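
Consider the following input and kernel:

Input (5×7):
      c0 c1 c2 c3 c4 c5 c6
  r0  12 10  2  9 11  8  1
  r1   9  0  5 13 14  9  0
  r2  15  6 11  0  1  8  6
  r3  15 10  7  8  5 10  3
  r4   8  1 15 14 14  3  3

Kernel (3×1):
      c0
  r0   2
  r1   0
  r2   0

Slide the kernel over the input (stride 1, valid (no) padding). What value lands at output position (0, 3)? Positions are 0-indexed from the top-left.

The receptive field on the input at this output position is [9 / 13 / 0]. Elementwise product with the kernel and sum: 9·2.

18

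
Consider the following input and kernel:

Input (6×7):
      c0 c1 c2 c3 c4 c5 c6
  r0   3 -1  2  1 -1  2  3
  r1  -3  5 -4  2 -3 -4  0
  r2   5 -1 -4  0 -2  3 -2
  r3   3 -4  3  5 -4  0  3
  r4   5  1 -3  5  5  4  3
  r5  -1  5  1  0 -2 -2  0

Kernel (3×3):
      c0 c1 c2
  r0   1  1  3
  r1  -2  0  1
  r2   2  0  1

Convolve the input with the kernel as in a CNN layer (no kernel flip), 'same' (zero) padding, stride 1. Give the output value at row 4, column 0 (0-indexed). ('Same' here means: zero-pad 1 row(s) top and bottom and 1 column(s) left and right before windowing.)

The receptive field on the zero-padded input at this output position is [0 3 -4 / 0 5 1 / 0 -1 5]. Elementwise product with the kernel and sum: 0·1 + 3·1 + -4·3 + 0·-2 + 1·1 + 0·2 + 5·1.

-3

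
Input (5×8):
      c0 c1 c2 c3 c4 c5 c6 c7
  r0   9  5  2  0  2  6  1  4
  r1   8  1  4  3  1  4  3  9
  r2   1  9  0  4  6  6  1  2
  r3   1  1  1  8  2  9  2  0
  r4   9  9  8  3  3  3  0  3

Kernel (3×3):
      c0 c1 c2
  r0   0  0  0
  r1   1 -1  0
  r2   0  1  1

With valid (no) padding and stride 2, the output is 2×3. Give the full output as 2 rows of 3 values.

16 11 4
17 -1 -4

Output[0,0]: The receptive field on the input at this output position is [9 5 2 / 8 1 4 / 1 9 0]. Elementwise product with the kernel and sum: 8·1 + 1·-1 + 9·1 + 0·1.
Output[0,1]: The receptive field on the input at this output position is [2 0 2 / 4 3 1 / 0 4 6]. Elementwise product with the kernel and sum: 4·1 + 3·-1 + 4·1 + 6·1.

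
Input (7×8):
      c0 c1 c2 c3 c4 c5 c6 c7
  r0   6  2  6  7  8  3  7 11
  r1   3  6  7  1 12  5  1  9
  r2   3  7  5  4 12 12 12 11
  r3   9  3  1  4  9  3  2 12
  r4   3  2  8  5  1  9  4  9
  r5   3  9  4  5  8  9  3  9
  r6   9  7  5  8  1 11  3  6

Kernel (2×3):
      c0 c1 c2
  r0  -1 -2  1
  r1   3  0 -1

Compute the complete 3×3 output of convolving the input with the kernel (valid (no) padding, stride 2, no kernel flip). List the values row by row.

-2 -3 28
14 -7 1
6 -13 6

Output[0,0]: The receptive field on the input at this output position is [6 2 6 / 3 6 7]. Elementwise product with the kernel and sum: 6·-1 + 2·-2 + 6·1 + 3·3 + 7·-1.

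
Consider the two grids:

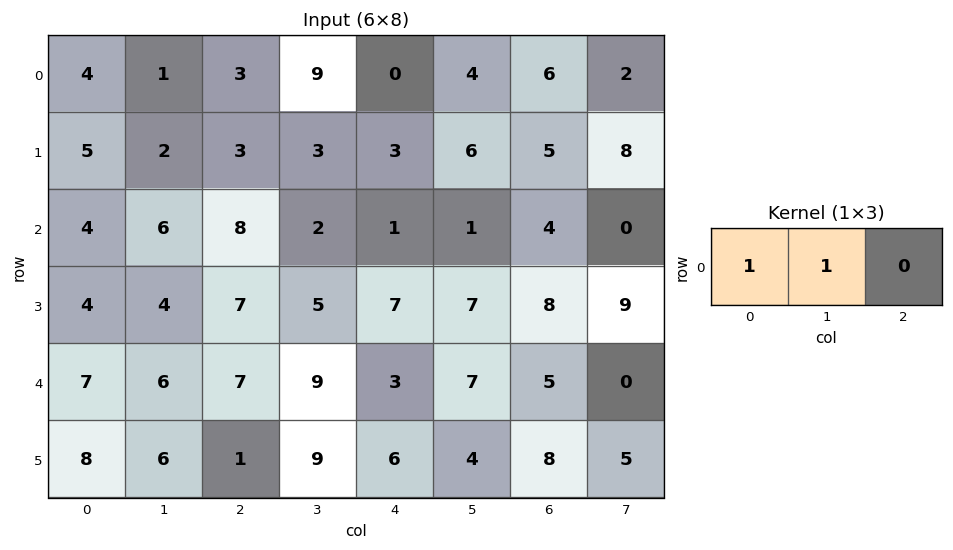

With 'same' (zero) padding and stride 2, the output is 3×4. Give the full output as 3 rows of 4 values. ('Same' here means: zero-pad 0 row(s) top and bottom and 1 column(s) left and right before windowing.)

4 4 9 10
4 14 3 5
7 13 12 12

Output[0,0]: The receptive field on the zero-padded input at this output position is [0 4 1]. Elementwise product with the kernel and sum: 0·1 + 4·1.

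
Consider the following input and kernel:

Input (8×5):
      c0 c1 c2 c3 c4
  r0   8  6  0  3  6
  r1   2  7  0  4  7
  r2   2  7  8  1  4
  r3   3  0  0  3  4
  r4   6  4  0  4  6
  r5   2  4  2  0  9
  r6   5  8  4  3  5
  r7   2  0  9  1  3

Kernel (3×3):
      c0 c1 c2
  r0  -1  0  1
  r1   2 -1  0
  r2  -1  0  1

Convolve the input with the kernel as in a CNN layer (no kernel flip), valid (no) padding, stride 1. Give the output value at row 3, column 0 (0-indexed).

5

The receptive field on the input at this output position is [3 0 0 / 6 4 0 / 2 4 2]. Elementwise product with the kernel and sum: 3·-1 + 0·1 + 6·2 + 4·-1 + 2·-1 + 2·1.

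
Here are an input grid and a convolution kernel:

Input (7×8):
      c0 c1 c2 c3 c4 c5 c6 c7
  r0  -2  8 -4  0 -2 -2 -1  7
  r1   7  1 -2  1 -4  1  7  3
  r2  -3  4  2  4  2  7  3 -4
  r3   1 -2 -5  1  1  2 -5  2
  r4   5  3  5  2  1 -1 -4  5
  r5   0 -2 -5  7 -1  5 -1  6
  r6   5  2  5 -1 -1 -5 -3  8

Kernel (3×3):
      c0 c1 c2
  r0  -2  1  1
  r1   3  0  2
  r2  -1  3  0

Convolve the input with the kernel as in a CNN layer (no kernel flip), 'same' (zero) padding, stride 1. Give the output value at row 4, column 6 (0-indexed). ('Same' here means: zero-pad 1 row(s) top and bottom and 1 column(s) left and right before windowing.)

-8

The receptive field on the zero-padded input at this output position is [2 -5 2 / -1 -4 5 / 5 -1 6]. Elementwise product with the kernel and sum: 2·-2 + -5·1 + 2·1 + -1·3 + 5·2 + 5·-1 + -1·3.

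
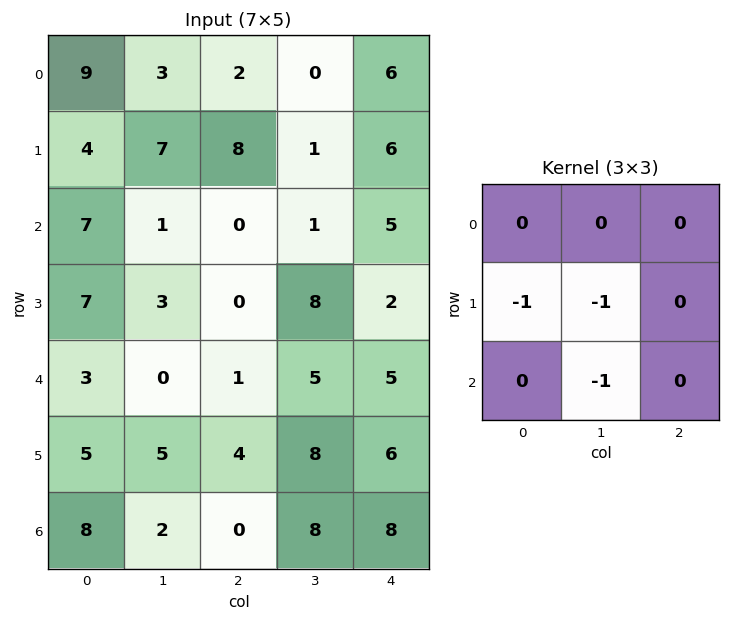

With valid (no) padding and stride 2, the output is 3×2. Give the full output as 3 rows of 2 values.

Output[0,0]: The receptive field on the input at this output position is [9 3 2 / 4 7 8 / 7 1 0]. Elementwise product with the kernel and sum: 4·-1 + 7·-1 + 1·-1.

-12 -10
-10 -13
-12 -20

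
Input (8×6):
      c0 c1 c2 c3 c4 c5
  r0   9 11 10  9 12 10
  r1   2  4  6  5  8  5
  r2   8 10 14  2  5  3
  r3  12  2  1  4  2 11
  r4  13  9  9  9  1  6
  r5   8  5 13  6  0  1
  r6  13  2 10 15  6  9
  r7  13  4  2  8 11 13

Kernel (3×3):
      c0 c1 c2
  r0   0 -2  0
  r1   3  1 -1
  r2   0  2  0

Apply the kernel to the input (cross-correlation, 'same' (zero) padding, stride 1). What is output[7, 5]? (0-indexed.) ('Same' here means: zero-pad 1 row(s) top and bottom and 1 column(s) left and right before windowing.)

28

The receptive field on the zero-padded input at this output position is [6 9 0 / 11 13 0 / 0 0 0]. Elementwise product with the kernel and sum: 9·-2 + 11·3 + 13·1 + 0·-1 + 0·2.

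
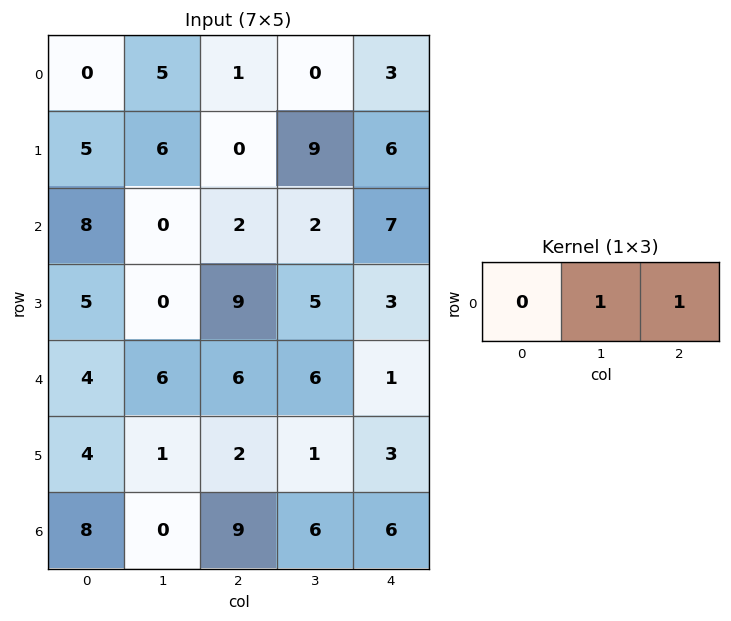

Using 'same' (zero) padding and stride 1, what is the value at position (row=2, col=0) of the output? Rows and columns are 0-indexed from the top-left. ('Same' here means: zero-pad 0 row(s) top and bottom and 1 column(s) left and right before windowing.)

The receptive field on the zero-padded input at this output position is [0 8 0]. Elementwise product with the kernel and sum: 8·1 + 0·1.

8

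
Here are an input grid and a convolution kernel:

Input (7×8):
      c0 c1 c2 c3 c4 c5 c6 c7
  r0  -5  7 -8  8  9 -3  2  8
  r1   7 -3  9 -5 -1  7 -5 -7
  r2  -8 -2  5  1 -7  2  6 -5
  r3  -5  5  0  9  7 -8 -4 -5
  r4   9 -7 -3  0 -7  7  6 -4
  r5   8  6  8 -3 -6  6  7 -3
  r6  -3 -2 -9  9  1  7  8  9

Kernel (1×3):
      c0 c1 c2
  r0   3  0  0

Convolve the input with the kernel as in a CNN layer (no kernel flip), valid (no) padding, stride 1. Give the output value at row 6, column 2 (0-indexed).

The receptive field on the input at this output position is [-9 9 1]. Elementwise product with the kernel and sum: -9·3.

-27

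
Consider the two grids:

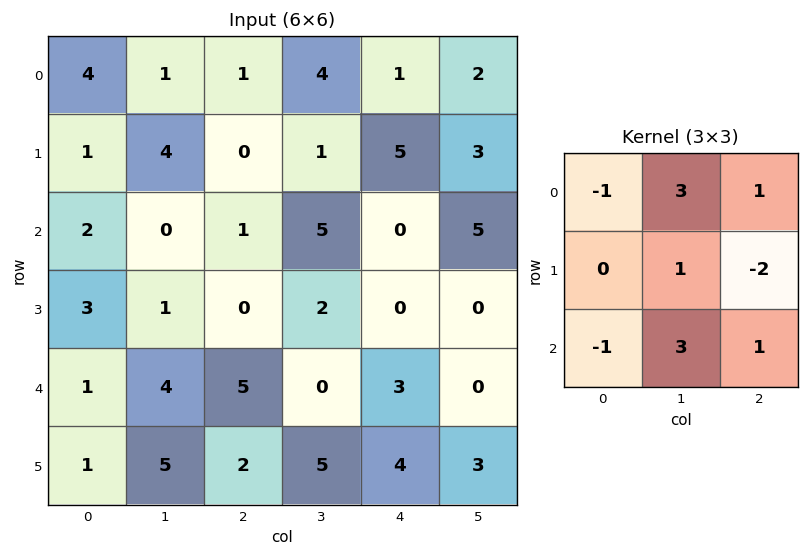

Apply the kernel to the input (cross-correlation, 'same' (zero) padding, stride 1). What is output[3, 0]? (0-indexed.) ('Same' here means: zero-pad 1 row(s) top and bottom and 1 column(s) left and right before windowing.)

The receptive field on the zero-padded input at this output position is [0 2 0 / 0 3 1 / 0 1 4]. Elementwise product with the kernel and sum: 0·-1 + 2·3 + 0·1 + 3·1 + 1·-2 + 0·-1 + 1·3 + 4·1.

14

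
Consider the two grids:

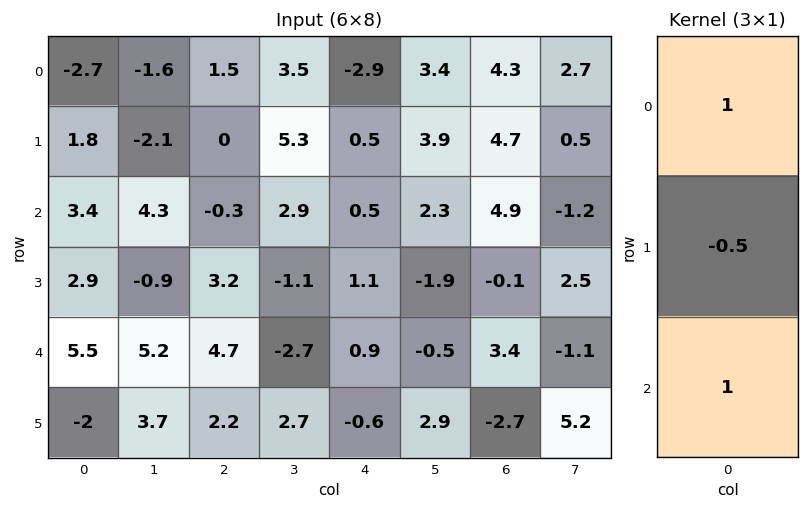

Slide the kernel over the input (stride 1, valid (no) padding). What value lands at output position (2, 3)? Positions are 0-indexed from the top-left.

0.75

The receptive field on the input at this output position is [2.9 / -1.1 / -2.7]. Elementwise product with the kernel and sum: 2.9·1 + -1.1·-0.5 + -2.7·1.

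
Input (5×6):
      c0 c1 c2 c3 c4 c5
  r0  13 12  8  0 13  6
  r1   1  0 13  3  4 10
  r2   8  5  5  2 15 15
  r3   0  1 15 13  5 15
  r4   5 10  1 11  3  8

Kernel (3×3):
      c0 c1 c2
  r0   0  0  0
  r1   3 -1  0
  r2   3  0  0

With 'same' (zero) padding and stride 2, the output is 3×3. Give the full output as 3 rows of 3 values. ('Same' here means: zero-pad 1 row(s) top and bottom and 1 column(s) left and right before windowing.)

Output[0,0]: The receptive field on the zero-padded input at this output position is [0 0 0 / 0 13 12 / 0 1 0]. Elementwise product with the kernel and sum: 0·3 + 13·-1 + 0·3.

-13 28 -4
-8 13 30
-5 29 30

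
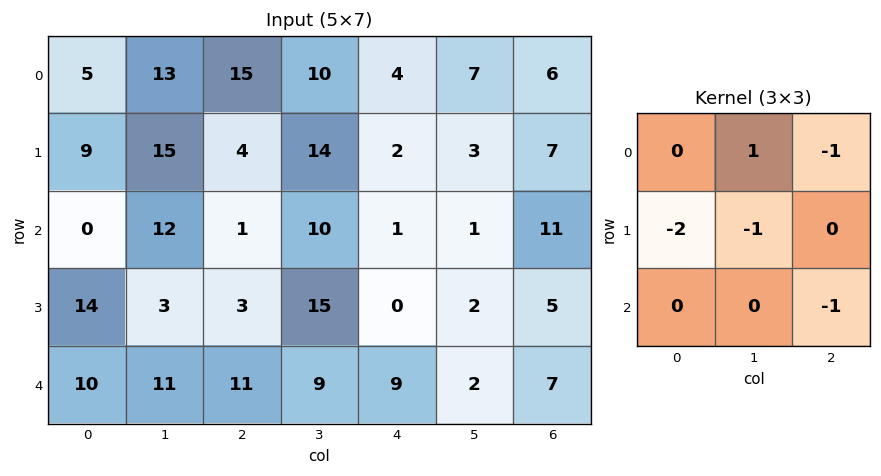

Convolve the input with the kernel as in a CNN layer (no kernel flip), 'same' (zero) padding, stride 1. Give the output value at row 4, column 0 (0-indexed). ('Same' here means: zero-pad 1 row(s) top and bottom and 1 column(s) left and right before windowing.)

1

The receptive field on the zero-padded input at this output position is [0 14 3 / 0 10 11 / 0 0 0]. Elementwise product with the kernel and sum: 14·1 + 3·-1 + 0·-2 + 10·-1 + 0·-1.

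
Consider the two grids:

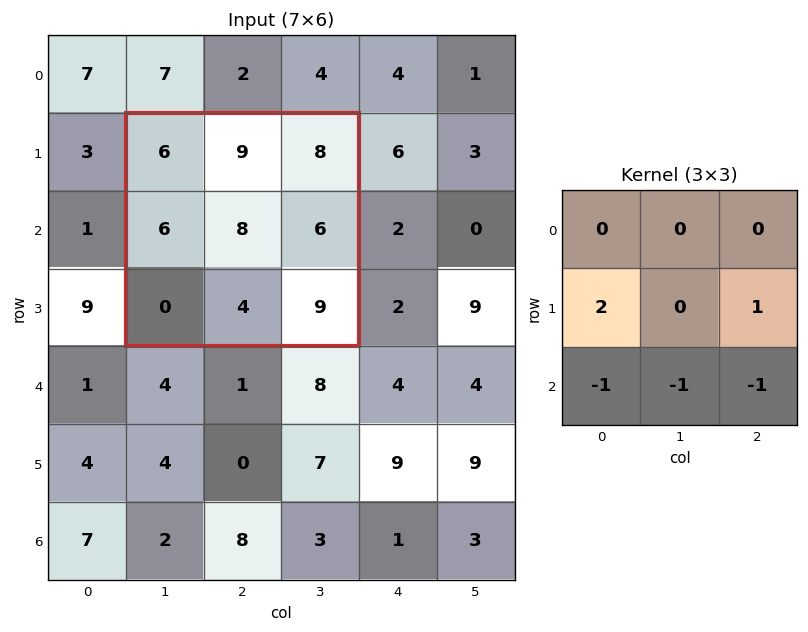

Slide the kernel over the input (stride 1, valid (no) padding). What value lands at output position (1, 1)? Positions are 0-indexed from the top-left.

5

The receptive field on the input at this output position is [6 9 8 / 6 8 6 / 0 4 9]. Elementwise product with the kernel and sum: 6·2 + 6·1 + 0·-1 + 4·-1 + 9·-1.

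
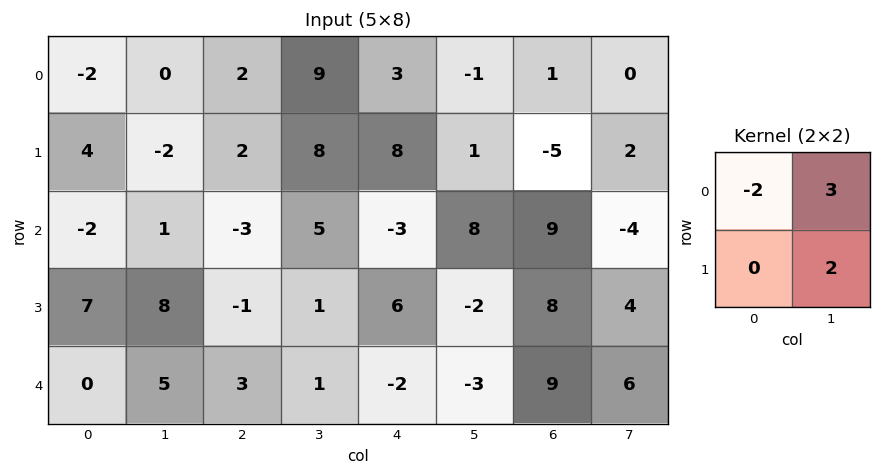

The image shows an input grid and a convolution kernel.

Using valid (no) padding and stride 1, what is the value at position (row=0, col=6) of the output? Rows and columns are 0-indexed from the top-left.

The receptive field on the input at this output position is [1 0 / -5 2]. Elementwise product with the kernel and sum: 1·-2 + 0·3 + 2·2.

2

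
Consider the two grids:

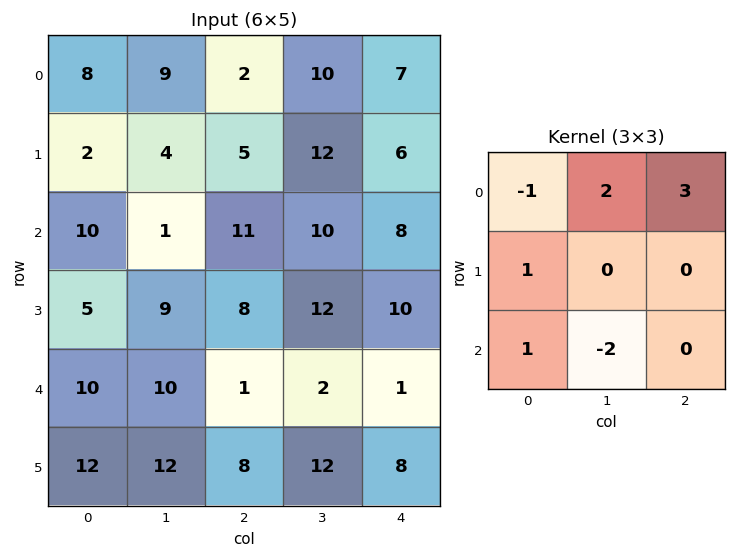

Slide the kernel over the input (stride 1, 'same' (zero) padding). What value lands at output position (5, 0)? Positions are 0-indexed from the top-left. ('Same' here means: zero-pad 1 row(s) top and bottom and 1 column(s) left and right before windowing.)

The receptive field on the zero-padded input at this output position is [0 10 10 / 0 12 12 / 0 0 0]. Elementwise product with the kernel and sum: 0·-1 + 10·2 + 10·3 + 0·1 + 0·1 + 0·-2.

50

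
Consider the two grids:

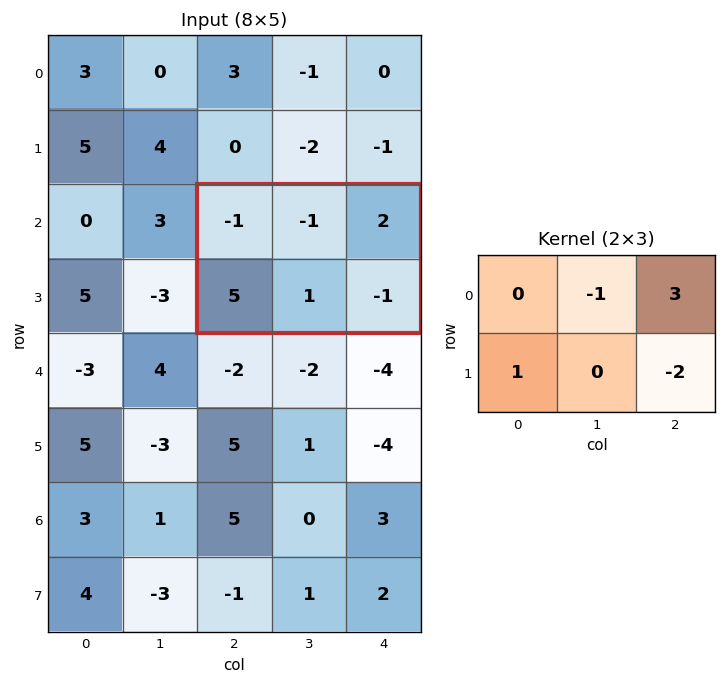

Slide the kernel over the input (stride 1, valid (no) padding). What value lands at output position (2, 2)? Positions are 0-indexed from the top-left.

14

The receptive field on the input at this output position is [-1 -1 2 / 5 1 -1]. Elementwise product with the kernel and sum: -1·-1 + 2·3 + 5·1 + -1·-2.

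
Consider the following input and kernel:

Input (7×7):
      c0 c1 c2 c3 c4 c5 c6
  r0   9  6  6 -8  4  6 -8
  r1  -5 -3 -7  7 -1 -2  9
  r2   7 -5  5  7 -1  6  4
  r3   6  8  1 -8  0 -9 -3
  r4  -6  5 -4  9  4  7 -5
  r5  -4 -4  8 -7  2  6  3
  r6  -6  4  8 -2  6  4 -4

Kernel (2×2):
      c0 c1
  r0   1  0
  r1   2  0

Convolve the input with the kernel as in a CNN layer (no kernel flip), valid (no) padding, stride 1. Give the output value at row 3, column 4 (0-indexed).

8

The receptive field on the input at this output position is [0 -9 / 4 7]. Elementwise product with the kernel and sum: 0·1 + 4·2.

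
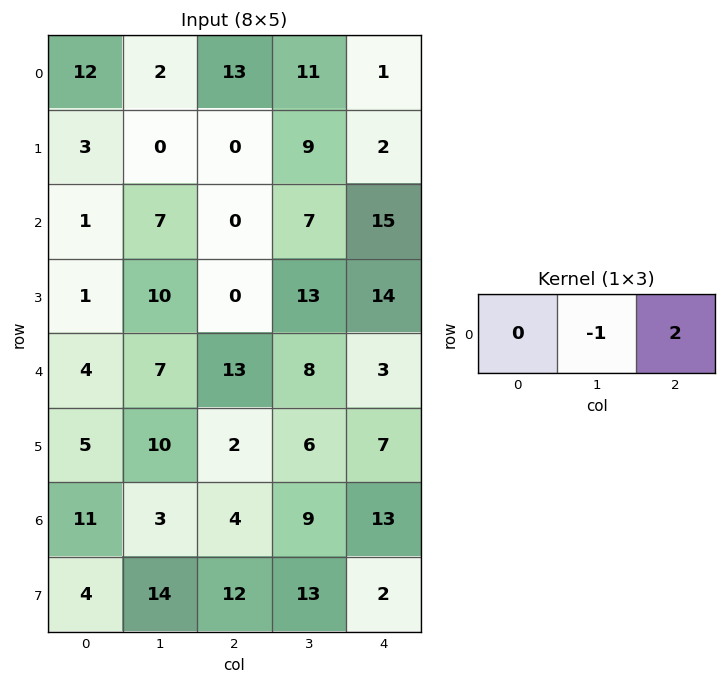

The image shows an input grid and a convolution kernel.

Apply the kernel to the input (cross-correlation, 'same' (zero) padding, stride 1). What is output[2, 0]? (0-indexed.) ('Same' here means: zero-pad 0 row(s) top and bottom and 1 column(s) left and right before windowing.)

13

The receptive field on the zero-padded input at this output position is [0 1 7]. Elementwise product with the kernel and sum: 1·-1 + 7·2.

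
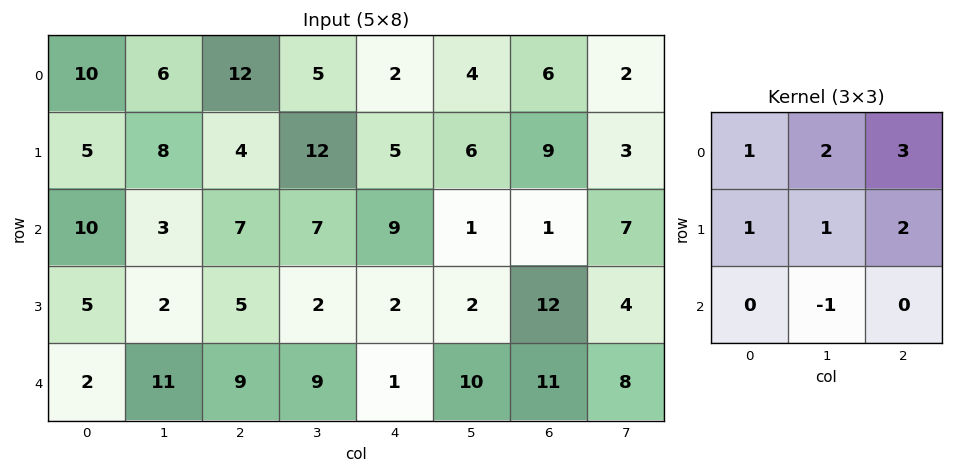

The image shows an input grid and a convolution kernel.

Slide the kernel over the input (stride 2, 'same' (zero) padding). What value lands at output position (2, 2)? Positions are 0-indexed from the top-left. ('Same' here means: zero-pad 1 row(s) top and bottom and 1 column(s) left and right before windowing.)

The receptive field on the zero-padded input at this output position is [2 2 2 / 9 1 10 / 0 0 0]. Elementwise product with the kernel and sum: 2·1 + 2·2 + 2·3 + 9·1 + 1·1 + 10·2 + 0·-1.

42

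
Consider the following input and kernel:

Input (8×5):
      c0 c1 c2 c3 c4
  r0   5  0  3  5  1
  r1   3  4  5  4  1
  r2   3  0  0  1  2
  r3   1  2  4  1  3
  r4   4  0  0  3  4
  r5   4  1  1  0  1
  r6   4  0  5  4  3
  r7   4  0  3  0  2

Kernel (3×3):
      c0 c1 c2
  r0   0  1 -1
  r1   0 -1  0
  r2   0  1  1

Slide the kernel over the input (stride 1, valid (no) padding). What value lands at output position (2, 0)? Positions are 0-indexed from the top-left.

-2

The receptive field on the input at this output position is [3 0 0 / 1 2 4 / 4 0 0]. Elementwise product with the kernel and sum: 0·1 + 0·-1 + 2·-1 + 0·1 + 0·1.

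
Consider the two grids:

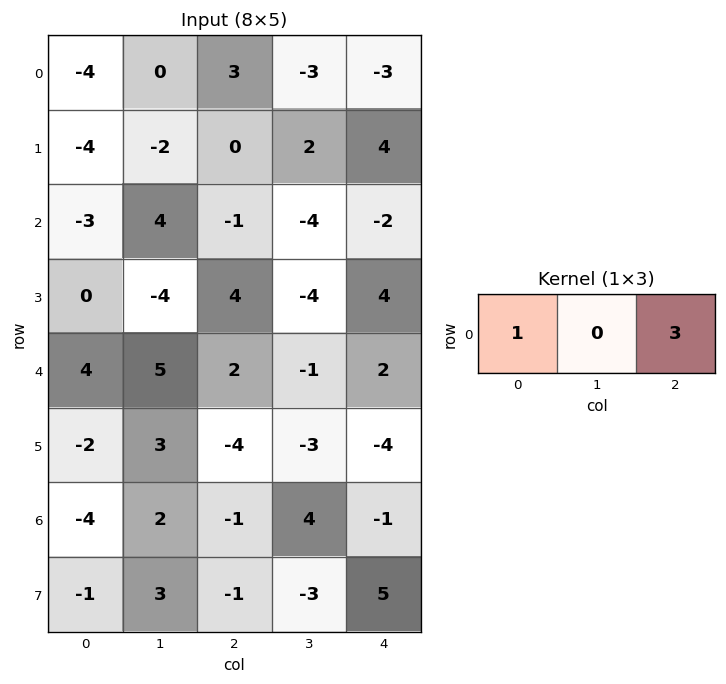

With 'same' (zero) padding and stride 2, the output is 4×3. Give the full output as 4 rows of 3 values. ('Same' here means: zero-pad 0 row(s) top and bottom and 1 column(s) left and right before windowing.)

0 -9 -3
12 -8 -4
15 2 -1
6 14 4

Output[0,0]: The receptive field on the zero-padded input at this output position is [0 -4 0]. Elementwise product with the kernel and sum: 0·1 + 0·3.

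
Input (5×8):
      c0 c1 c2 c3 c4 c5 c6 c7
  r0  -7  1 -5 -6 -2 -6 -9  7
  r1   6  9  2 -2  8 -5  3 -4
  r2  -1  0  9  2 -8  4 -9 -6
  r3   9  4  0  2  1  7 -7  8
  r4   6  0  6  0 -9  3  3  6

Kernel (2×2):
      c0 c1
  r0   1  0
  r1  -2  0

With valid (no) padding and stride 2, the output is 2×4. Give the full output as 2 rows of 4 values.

Output[0,0]: The receptive field on the input at this output position is [-7 1 / 6 9]. Elementwise product with the kernel and sum: -7·1 + 6·-2.
Output[0,1]: The receptive field on the input at this output position is [-5 -6 / 2 -2]. Elementwise product with the kernel and sum: -5·1 + 2·-2.

-19 -9 -18 -15
-19 9 -10 5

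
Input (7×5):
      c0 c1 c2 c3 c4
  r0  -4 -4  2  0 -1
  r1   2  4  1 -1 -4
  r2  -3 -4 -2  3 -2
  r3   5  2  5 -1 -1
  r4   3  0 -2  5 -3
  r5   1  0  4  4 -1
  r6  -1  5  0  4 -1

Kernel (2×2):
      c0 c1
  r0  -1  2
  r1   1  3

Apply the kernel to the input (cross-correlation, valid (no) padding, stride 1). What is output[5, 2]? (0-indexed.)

16

The receptive field on the input at this output position is [4 4 / 0 4]. Elementwise product with the kernel and sum: 4·-1 + 4·2 + 0·1 + 4·3.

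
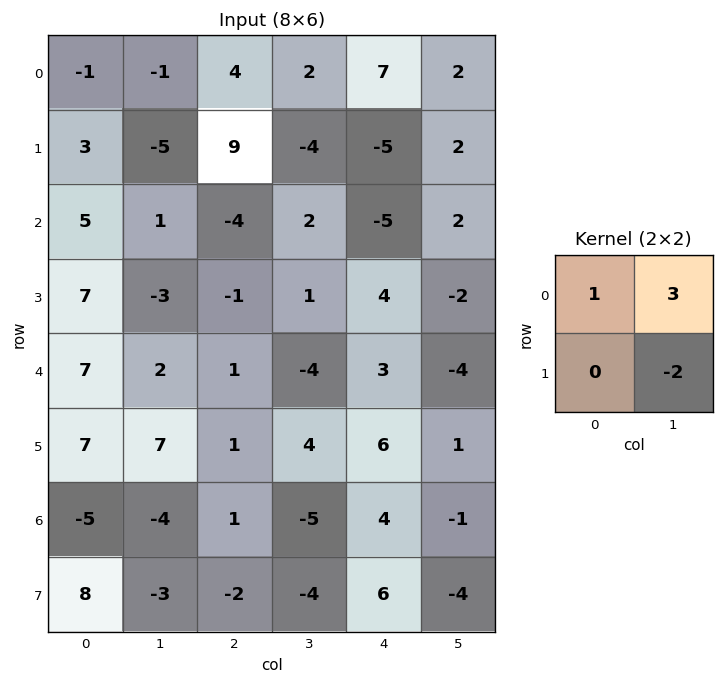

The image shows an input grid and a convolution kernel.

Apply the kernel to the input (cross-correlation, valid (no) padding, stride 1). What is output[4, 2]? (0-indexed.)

The receptive field on the input at this output position is [1 -4 / 1 4]. Elementwise product with the kernel and sum: 1·1 + -4·3 + 4·-2.

-19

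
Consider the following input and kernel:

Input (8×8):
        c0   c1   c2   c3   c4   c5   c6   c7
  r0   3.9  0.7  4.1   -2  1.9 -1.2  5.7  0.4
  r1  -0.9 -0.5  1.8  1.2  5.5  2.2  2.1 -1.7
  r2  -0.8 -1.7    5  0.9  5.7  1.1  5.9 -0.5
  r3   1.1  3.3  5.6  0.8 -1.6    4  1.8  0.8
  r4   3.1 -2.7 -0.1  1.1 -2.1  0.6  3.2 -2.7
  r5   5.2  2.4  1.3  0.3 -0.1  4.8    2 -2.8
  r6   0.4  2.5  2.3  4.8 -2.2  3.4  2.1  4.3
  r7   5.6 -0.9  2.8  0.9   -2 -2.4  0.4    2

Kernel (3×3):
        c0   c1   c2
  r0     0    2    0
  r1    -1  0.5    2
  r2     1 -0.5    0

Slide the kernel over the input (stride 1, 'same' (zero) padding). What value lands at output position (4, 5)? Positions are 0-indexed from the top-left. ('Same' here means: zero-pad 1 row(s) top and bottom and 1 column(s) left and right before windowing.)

14.3

The receptive field on the zero-padded input at this output position is [-1.6 4 1.8 / -2.1 0.6 3.2 / -0.1 4.8 2]. Elementwise product with the kernel and sum: 4·2 + -2.1·-1 + 0.6·0.5 + 3.2·2 + -0.1·1 + 4.8·-0.5.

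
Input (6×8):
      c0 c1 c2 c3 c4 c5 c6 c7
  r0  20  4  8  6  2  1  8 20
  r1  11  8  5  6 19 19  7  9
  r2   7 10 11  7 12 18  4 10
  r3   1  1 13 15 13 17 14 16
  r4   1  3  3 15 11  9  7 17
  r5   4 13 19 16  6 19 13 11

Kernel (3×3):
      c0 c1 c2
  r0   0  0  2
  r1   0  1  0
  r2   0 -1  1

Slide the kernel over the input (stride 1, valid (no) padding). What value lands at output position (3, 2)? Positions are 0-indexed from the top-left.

31

The receptive field on the input at this output position is [13 15 13 / 3 15 11 / 19 16 6]. Elementwise product with the kernel and sum: 13·2 + 15·1 + 16·-1 + 6·1.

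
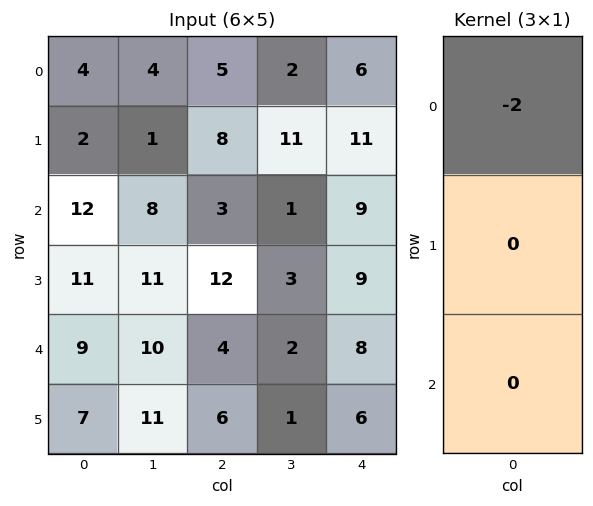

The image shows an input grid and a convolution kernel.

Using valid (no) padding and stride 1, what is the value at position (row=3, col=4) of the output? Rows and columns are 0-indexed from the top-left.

-18

The receptive field on the input at this output position is [9 / 8 / 6]. Elementwise product with the kernel and sum: 9·-2.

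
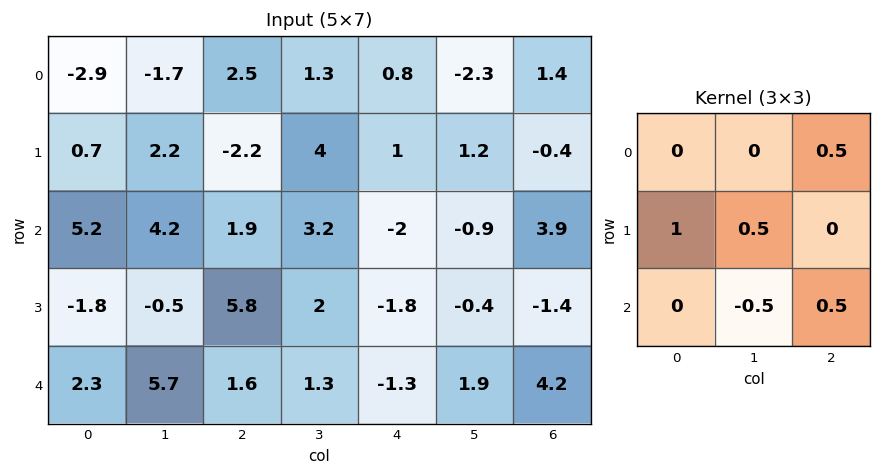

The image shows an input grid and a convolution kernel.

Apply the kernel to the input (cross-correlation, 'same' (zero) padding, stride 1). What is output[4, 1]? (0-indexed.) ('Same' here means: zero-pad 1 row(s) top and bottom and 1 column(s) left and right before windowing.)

The receptive field on the zero-padded input at this output position is [-1.8 -0.5 5.8 / 2.3 5.7 1.6 / 0 0 0]. Elementwise product with the kernel and sum: 5.8·0.5 + 2.3·1 + 5.7·0.5 + 0·-0.5 + 0·0.5.

8.05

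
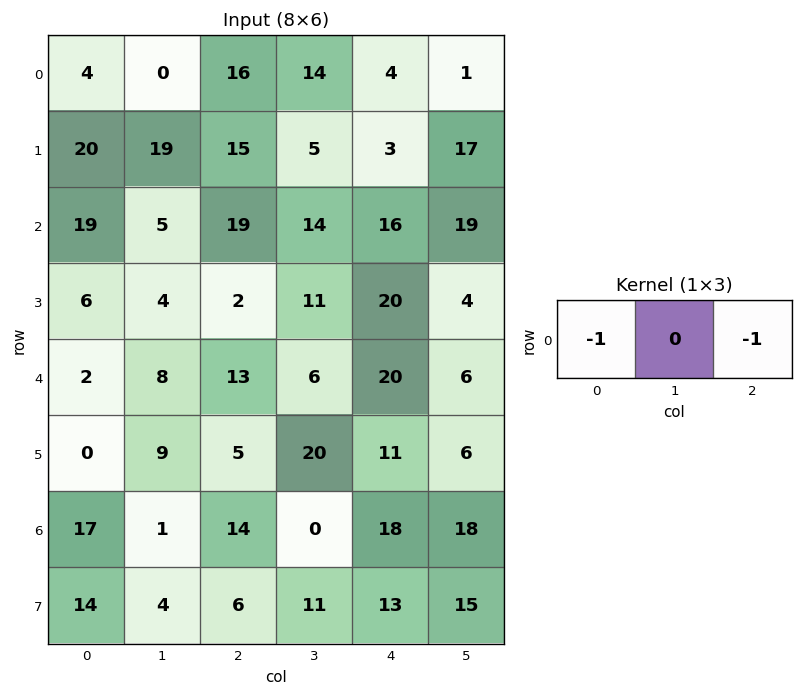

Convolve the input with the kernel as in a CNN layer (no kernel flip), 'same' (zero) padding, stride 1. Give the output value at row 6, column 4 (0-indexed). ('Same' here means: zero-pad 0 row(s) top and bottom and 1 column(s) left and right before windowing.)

-18

The receptive field on the zero-padded input at this output position is [0 18 18]. Elementwise product with the kernel and sum: 0·-1 + 18·-1.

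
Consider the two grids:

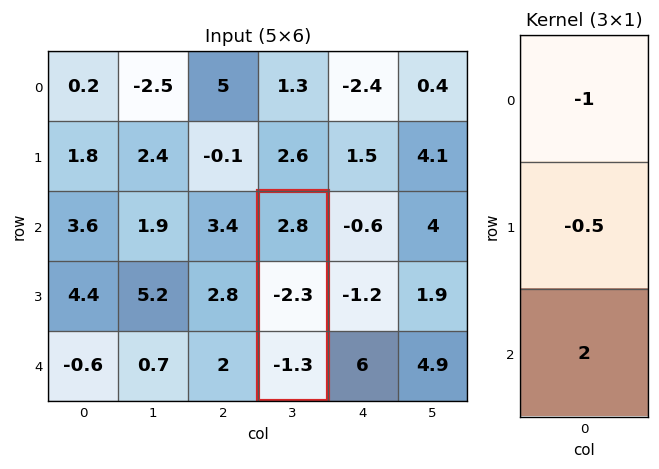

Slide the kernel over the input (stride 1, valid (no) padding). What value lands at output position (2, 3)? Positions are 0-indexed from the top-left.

The receptive field on the input at this output position is [2.8 / -2.3 / -1.3]. Elementwise product with the kernel and sum: 2.8·-1 + -2.3·-0.5 + -1.3·2.

-4.25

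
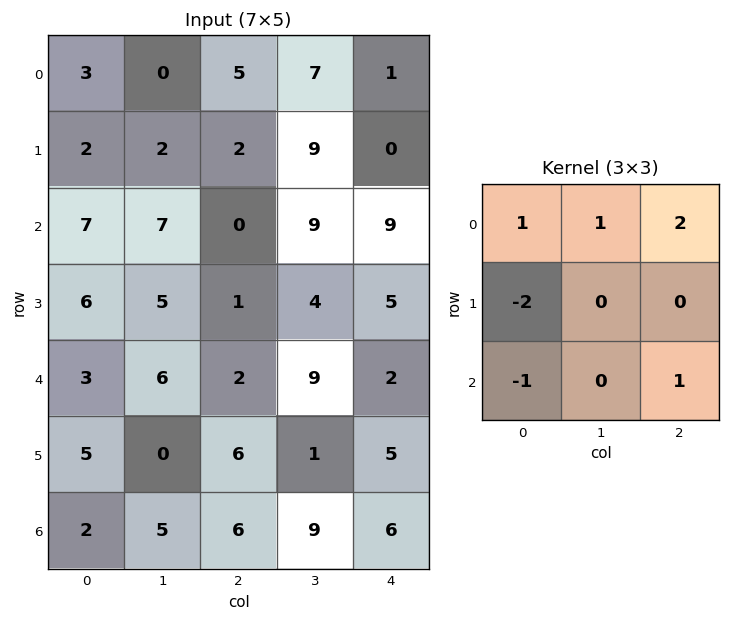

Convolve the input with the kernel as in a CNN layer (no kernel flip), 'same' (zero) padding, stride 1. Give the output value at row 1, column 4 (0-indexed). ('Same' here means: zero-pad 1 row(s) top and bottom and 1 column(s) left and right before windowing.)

The receptive field on the zero-padded input at this output position is [7 1 0 / 9 0 0 / 9 9 0]. Elementwise product with the kernel and sum: 7·1 + 1·1 + 0·2 + 9·-2 + 9·-1 + 0·1.

-19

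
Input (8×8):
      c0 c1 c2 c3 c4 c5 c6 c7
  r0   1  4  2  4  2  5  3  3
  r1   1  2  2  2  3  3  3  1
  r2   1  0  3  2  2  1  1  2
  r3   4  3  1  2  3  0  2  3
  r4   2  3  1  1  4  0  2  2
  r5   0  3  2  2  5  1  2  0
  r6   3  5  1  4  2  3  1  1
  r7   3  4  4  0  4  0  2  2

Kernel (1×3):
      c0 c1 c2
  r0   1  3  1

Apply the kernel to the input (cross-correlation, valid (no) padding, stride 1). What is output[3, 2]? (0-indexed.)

10

The receptive field on the input at this output position is [1 2 3]. Elementwise product with the kernel and sum: 1·1 + 2·3 + 3·1.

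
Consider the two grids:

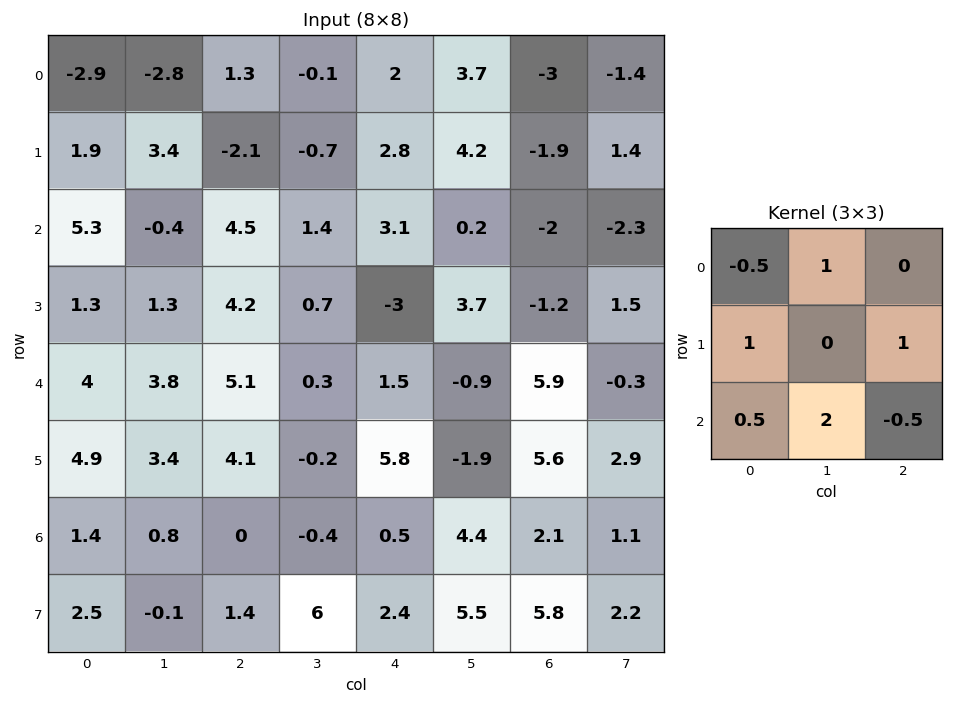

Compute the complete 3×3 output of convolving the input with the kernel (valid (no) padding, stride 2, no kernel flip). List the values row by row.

-1.95 3.45 6.55
9.5 2.75 -9.55
13.1 6.6 17.75

Output[0,0]: The receptive field on the input at this output position is [-2.9 -2.8 1.3 / 1.9 3.4 -2.1 / 5.3 -0.4 4.5]. Elementwise product with the kernel and sum: -2.9·-0.5 + -2.8·1 + 1.9·1 + -2.1·1 + 5.3·0.5 + -0.4·2 + 4.5·-0.5.
Output[0,1]: The receptive field on the input at this output position is [1.3 -0.1 2 / -2.1 -0.7 2.8 / 4.5 1.4 3.1]. Elementwise product with the kernel and sum: 1.3·-0.5 + -0.1·1 + -2.1·1 + 2.8·1 + 4.5·0.5 + 1.4·2 + 3.1·-0.5.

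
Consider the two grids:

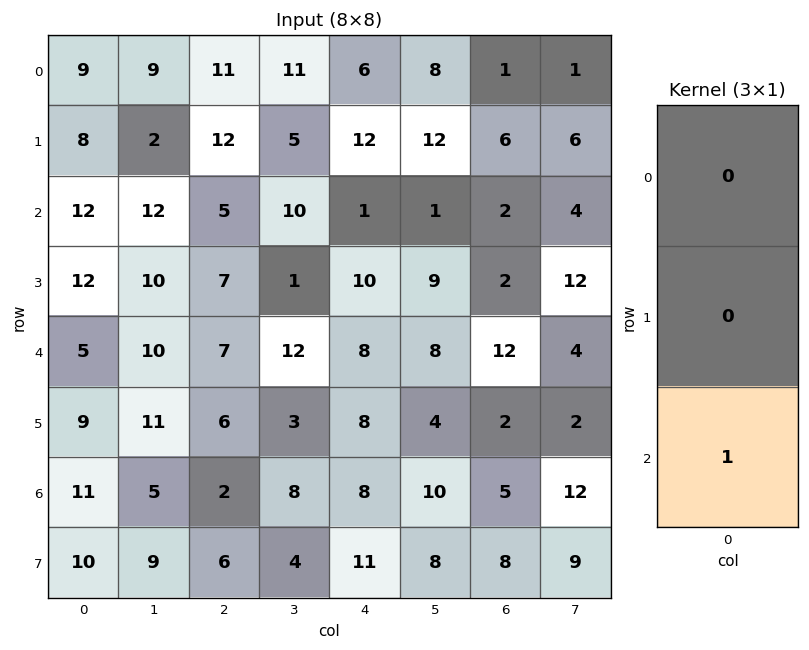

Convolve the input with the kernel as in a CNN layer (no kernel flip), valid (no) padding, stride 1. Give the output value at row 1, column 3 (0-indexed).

The receptive field on the input at this output position is [5 / 10 / 1]. Elementwise product with the kernel and sum: 1·1.

1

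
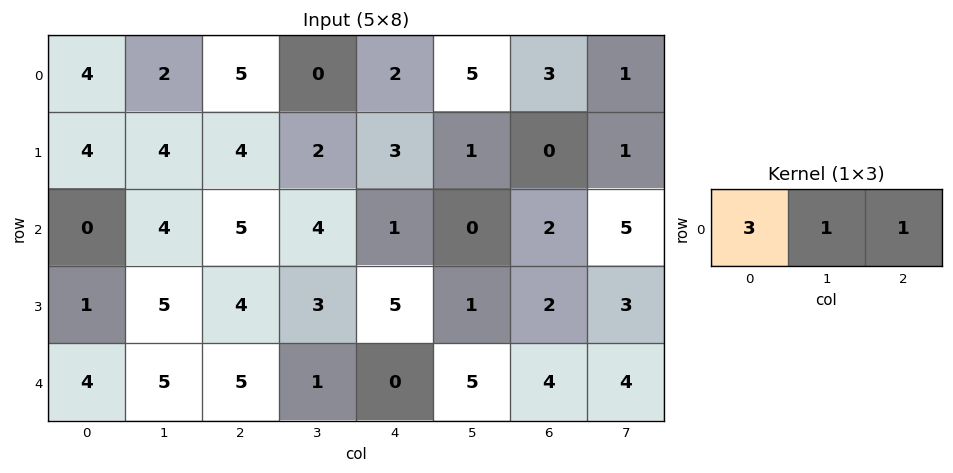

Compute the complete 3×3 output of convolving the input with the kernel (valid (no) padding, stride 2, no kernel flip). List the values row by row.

Output[0,0]: The receptive field on the input at this output position is [4 2 5]. Elementwise product with the kernel and sum: 4·3 + 2·1 + 5·1.
Output[0,1]: The receptive field on the input at this output position is [5 0 2]. Elementwise product with the kernel and sum: 5·3 + 0·1 + 2·1.

19 17 14
9 20 5
22 16 9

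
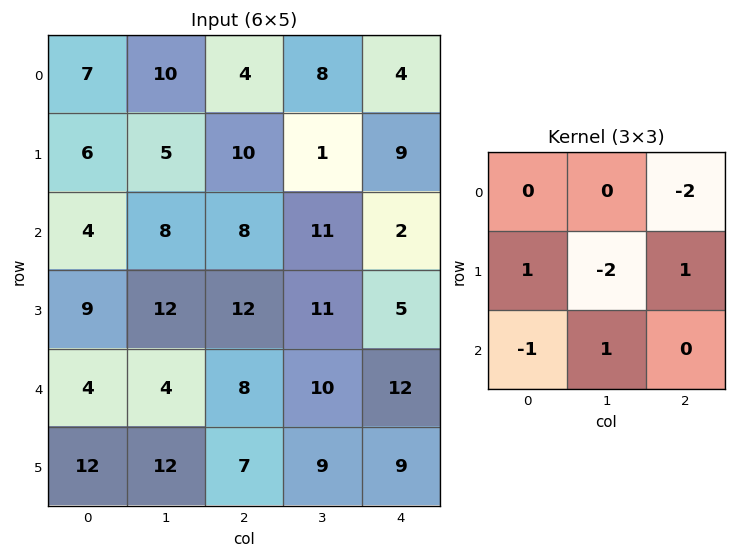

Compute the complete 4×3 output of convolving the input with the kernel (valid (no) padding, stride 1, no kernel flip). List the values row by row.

Output[0,0]: The receptive field on the input at this output position is [7 10 4 / 6 5 10 / 4 8 8]. Elementwise product with the kernel and sum: 4·-2 + 6·1 + 5·-2 + 10·1 + 4·-1 + 8·1.
Output[0,1]: The receptive field on the input at this output position is [10 4 8 / 5 10 1 / 8 8 11]. Elementwise product with the kernel and sum: 8·-2 + 5·1 + 10·-2 + 1·1 + 8·-1 + 8·1.

2 -30 12
-21 1 -31
-19 -19 -7
-20 -29 -8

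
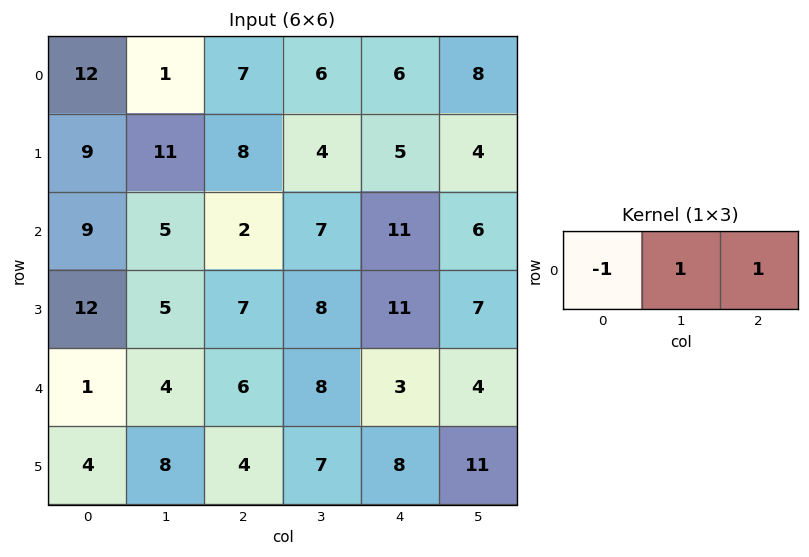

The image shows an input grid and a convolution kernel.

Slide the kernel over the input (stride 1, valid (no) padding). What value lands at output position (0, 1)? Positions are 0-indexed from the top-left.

The receptive field on the input at this output position is [1 7 6]. Elementwise product with the kernel and sum: 1·-1 + 7·1 + 6·1.

12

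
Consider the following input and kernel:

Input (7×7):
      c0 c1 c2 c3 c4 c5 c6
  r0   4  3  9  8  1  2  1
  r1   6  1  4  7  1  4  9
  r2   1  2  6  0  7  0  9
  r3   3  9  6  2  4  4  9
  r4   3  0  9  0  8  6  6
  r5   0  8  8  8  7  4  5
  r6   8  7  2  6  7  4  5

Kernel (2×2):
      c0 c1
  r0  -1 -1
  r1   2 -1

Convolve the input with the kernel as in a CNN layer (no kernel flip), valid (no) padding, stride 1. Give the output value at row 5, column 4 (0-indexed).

-1

The receptive field on the input at this output position is [7 4 / 7 4]. Elementwise product with the kernel and sum: 7·-1 + 4·-1 + 7·2 + 4·-1.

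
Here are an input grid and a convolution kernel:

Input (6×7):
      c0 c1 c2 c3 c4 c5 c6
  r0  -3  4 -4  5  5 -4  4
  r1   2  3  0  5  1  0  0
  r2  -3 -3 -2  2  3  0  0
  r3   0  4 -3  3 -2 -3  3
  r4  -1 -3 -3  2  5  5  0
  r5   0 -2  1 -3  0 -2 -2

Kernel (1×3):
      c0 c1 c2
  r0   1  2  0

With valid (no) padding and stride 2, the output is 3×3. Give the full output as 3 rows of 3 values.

Output[0,0]: The receptive field on the input at this output position is [-3 4 -4]. Elementwise product with the kernel and sum: -3·1 + 4·2.
Output[0,1]: The receptive field on the input at this output position is [-4 5 5]. Elementwise product with the kernel and sum: -4·1 + 5·2.

5 6 -3
-9 2 3
-7 1 15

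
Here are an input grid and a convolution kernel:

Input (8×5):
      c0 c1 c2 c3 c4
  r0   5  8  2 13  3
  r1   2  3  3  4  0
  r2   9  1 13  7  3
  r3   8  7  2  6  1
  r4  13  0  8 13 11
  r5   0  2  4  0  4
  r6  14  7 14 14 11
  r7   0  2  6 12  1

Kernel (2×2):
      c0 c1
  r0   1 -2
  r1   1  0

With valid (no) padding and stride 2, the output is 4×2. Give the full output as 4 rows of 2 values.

-9 -21
15 1
13 -14
0 -8

Output[0,0]: The receptive field on the input at this output position is [5 8 / 2 3]. Elementwise product with the kernel and sum: 5·1 + 8·-2 + 2·1.
Output[0,1]: The receptive field on the input at this output position is [2 13 / 3 4]. Elementwise product with the kernel and sum: 2·1 + 13·-2 + 3·1.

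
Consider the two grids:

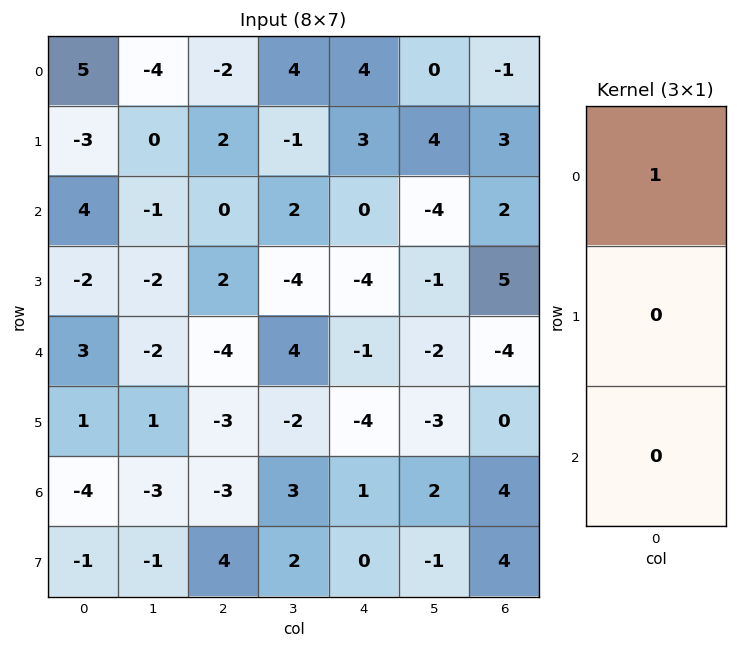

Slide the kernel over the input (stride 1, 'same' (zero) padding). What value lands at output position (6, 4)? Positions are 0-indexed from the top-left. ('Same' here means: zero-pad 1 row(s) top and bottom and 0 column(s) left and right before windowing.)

The receptive field on the zero-padded input at this output position is [-4 / 1 / 0]. Elementwise product with the kernel and sum: -4·1.

-4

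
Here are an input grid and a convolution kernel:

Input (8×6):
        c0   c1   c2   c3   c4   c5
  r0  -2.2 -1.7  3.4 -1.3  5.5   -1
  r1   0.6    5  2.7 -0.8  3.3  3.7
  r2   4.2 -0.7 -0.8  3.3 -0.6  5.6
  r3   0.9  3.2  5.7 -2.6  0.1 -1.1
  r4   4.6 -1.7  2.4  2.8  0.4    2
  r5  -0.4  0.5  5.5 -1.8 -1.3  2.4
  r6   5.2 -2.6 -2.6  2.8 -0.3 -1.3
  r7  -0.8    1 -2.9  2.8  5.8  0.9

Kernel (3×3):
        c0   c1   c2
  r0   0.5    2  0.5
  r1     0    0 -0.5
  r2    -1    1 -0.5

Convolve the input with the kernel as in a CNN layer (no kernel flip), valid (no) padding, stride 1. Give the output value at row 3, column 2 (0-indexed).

-9.15

The receptive field on the input at this output position is [5.7 -2.6 0.1 / 2.4 2.8 0.4 / 5.5 -1.8 -1.3]. Elementwise product with the kernel and sum: 5.7·0.5 + -2.6·2 + 0.1·0.5 + 0.4·-0.5 + 5.5·-1 + -1.8·1 + -1.3·-0.5.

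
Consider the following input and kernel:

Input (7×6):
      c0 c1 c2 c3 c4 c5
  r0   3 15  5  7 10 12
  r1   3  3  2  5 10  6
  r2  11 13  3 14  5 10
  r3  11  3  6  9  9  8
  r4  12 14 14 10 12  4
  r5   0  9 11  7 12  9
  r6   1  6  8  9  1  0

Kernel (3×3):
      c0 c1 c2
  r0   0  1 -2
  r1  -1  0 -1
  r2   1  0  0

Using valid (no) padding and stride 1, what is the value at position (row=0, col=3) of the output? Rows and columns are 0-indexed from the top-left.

-11

The receptive field on the input at this output position is [7 10 12 / 5 10 6 / 14 5 10]. Elementwise product with the kernel and sum: 10·1 + 12·-2 + 5·-1 + 6·-1 + 14·1.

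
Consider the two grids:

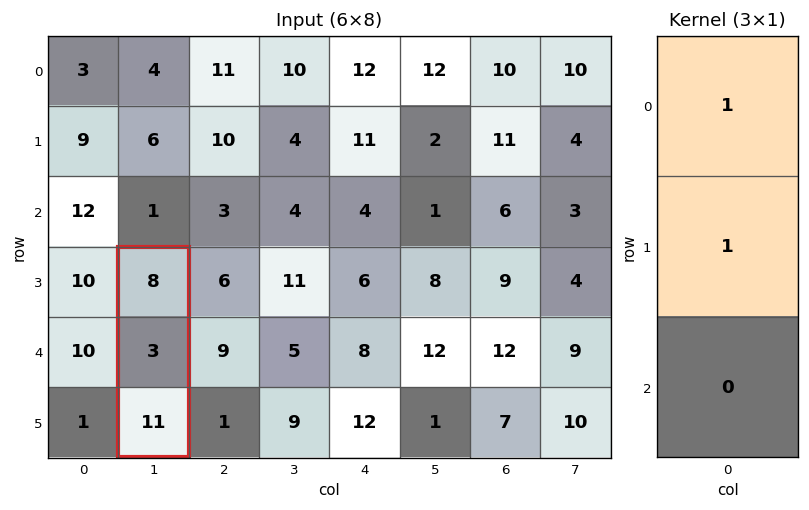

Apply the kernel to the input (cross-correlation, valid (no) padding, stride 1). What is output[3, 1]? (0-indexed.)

11

The receptive field on the input at this output position is [8 / 3 / 11]. Elementwise product with the kernel and sum: 8·1 + 3·1.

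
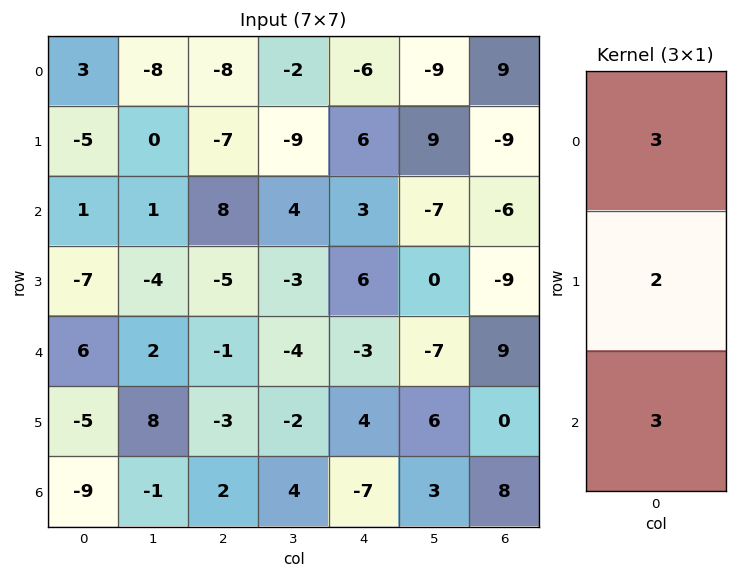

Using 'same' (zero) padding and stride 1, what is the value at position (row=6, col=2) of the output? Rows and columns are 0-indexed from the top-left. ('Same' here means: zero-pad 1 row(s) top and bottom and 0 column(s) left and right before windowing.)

-5

The receptive field on the zero-padded input at this output position is [-3 / 2 / 0]. Elementwise product with the kernel and sum: -3·3 + 2·2 + 0·3.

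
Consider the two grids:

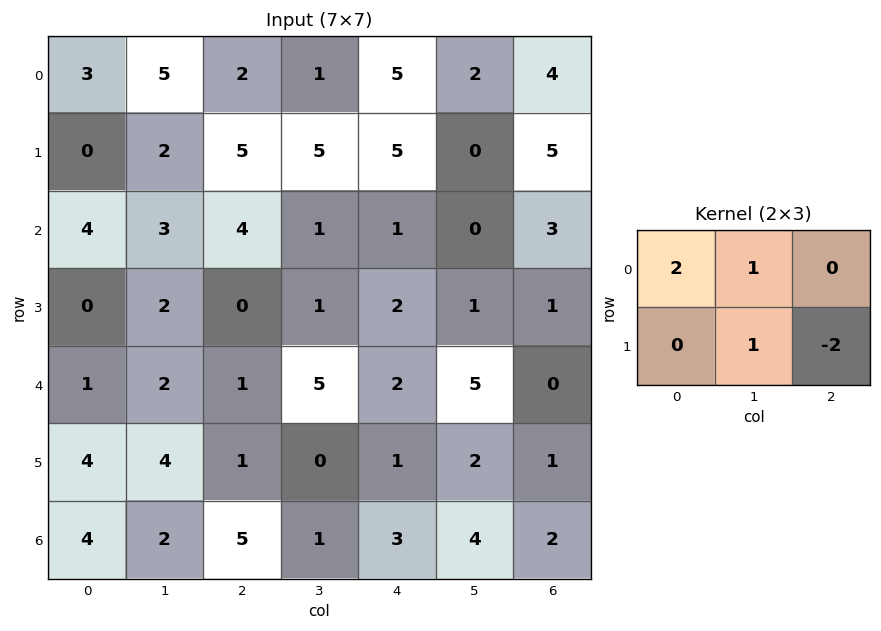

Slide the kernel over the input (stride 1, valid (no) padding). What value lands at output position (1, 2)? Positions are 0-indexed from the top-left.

The receptive field on the input at this output position is [5 5 5 / 4 1 1]. Elementwise product with the kernel and sum: 5·2 + 5·1 + 1·1 + 1·-2.

14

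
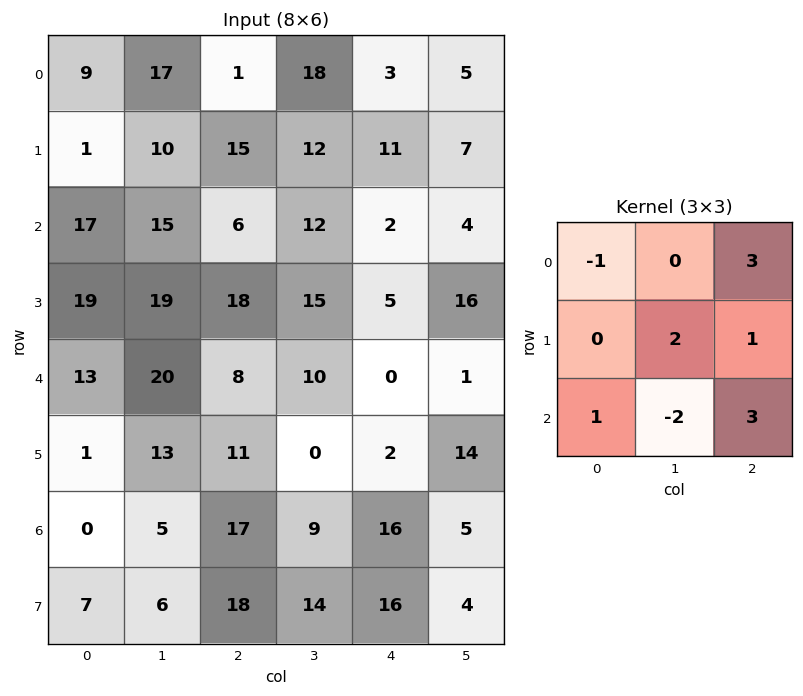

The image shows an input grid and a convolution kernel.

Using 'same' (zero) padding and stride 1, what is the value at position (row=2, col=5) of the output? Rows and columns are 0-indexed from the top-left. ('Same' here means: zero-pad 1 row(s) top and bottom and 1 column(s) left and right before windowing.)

-30

The receptive field on the zero-padded input at this output position is [11 7 0 / 2 4 0 / 5 16 0]. Elementwise product with the kernel and sum: 11·-1 + 0·3 + 4·2 + 0·1 + 5·1 + 16·-2 + 0·3.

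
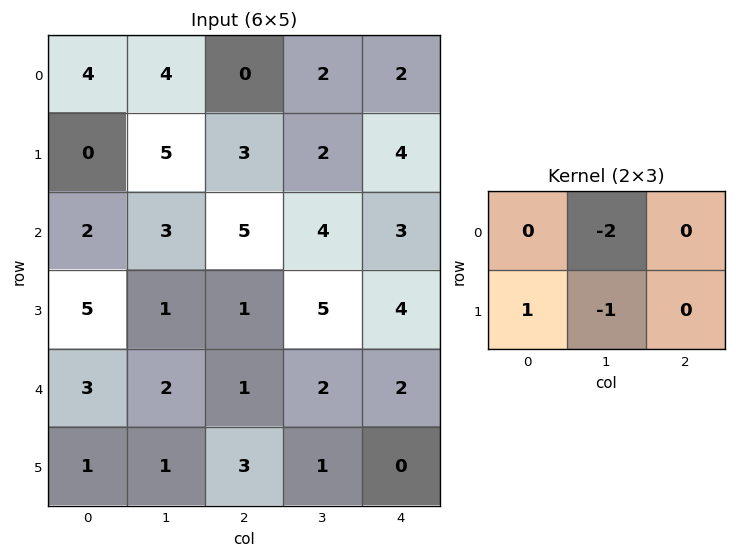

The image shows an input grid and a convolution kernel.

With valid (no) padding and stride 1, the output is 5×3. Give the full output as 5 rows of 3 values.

-13 2 -3
-11 -8 -3
-2 -10 -12
-1 -1 -11
-4 -4 -2

Output[0,0]: The receptive field on the input at this output position is [4 4 0 / 0 5 3]. Elementwise product with the kernel and sum: 4·-2 + 0·1 + 5·-1.
Output[0,1]: The receptive field on the input at this output position is [4 0 2 / 5 3 2]. Elementwise product with the kernel and sum: 0·-2 + 5·1 + 3·-1.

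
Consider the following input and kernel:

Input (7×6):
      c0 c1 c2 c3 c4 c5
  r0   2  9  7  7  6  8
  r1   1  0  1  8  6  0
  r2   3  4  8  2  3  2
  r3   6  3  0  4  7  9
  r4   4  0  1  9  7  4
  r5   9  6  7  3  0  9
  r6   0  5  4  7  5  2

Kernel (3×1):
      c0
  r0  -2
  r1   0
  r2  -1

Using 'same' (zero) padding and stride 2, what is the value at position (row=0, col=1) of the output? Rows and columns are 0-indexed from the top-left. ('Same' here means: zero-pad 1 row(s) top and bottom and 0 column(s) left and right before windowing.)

-1

The receptive field on the zero-padded input at this output position is [0 / 7 / 1]. Elementwise product with the kernel and sum: 0·-2 + 1·-1.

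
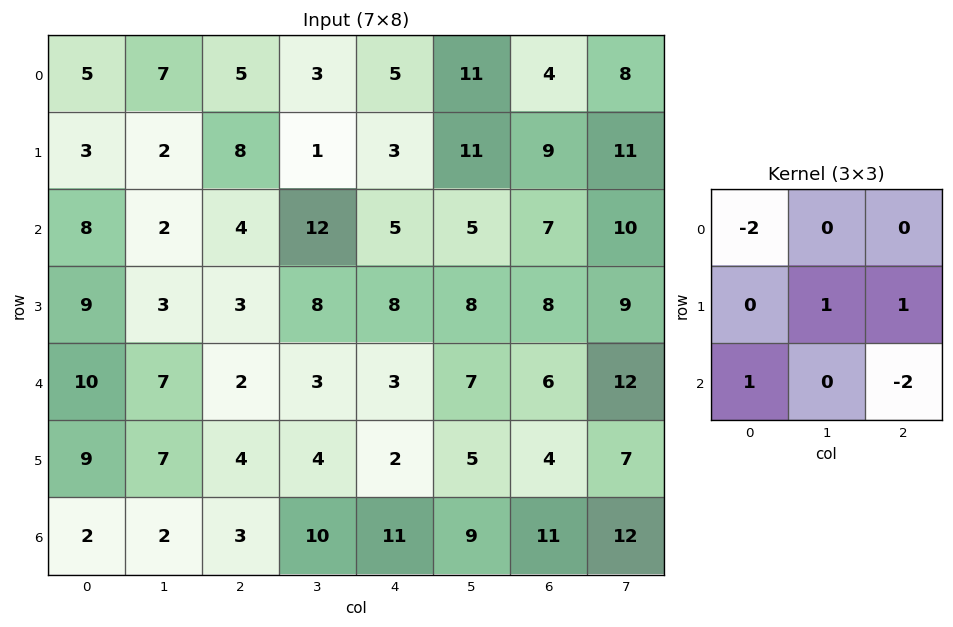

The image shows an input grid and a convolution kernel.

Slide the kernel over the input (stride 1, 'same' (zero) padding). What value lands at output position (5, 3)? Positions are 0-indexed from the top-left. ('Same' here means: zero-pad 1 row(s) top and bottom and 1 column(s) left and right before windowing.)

The receptive field on the zero-padded input at this output position is [2 3 3 / 4 4 2 / 3 10 11]. Elementwise product with the kernel and sum: 2·-2 + 4·1 + 2·1 + 3·1 + 11·-2.

-17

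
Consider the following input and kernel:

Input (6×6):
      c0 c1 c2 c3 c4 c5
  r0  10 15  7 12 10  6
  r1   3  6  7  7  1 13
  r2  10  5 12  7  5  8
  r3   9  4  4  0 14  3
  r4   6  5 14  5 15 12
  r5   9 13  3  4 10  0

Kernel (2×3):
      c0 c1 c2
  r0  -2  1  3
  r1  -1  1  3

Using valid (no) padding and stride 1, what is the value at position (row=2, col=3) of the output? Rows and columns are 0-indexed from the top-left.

The receptive field on the input at this output position is [7 5 8 / 0 14 3]. Elementwise product with the kernel and sum: 7·-2 + 5·1 + 8·3 + 0·-1 + 14·1 + 3·3.

38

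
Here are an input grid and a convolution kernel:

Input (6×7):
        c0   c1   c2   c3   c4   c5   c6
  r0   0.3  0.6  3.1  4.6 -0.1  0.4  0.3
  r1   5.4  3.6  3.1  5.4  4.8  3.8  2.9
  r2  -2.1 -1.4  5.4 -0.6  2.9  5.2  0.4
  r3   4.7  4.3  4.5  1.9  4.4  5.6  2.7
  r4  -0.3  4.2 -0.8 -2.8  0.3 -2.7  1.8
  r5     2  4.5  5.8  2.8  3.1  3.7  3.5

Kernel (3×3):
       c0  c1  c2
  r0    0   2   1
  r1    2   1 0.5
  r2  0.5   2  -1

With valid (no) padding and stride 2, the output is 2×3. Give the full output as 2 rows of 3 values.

Output[0,0]: The receptive field on the input at this output position is [0.3 0.6 3.1 / 5.4 3.6 3.1 / -2.1 -1.4 5.4]. Elementwise product with the kernel and sum: 0.6·2 + 3.1·1 + 5.4·2 + 3.6·1 + 3.1·0.5 + -2.1·0.5 + -1.4·2 + 5.4·-1.

11 21.7 27.4
27.6 8.5 19.5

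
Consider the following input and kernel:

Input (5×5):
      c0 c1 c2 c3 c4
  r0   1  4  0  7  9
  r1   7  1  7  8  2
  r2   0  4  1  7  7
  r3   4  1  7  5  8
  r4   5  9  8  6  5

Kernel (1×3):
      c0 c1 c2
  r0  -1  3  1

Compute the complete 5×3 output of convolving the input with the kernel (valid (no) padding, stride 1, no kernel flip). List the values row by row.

11 3 30
3 28 19
13 6 27
6 25 16
30 21 15

Output[0,0]: The receptive field on the input at this output position is [1 4 0]. Elementwise product with the kernel and sum: 1·-1 + 4·3 + 0·1.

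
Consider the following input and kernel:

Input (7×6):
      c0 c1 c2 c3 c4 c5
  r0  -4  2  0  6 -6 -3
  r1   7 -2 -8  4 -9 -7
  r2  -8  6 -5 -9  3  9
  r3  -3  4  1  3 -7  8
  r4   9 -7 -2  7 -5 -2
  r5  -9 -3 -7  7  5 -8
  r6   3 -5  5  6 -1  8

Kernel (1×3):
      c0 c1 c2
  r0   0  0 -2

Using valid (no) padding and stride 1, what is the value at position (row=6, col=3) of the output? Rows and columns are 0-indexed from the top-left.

-16

The receptive field on the input at this output position is [6 -1 8]. Elementwise product with the kernel and sum: 8·-2.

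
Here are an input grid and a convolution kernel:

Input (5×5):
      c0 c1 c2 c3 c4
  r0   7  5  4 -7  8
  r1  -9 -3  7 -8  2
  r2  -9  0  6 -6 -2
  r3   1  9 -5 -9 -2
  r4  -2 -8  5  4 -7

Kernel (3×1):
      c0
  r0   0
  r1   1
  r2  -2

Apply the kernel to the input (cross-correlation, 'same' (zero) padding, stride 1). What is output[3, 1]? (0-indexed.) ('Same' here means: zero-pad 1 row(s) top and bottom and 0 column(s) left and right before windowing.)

25

The receptive field on the zero-padded input at this output position is [0 / 9 / -8]. Elementwise product with the kernel and sum: 9·1 + -8·-2.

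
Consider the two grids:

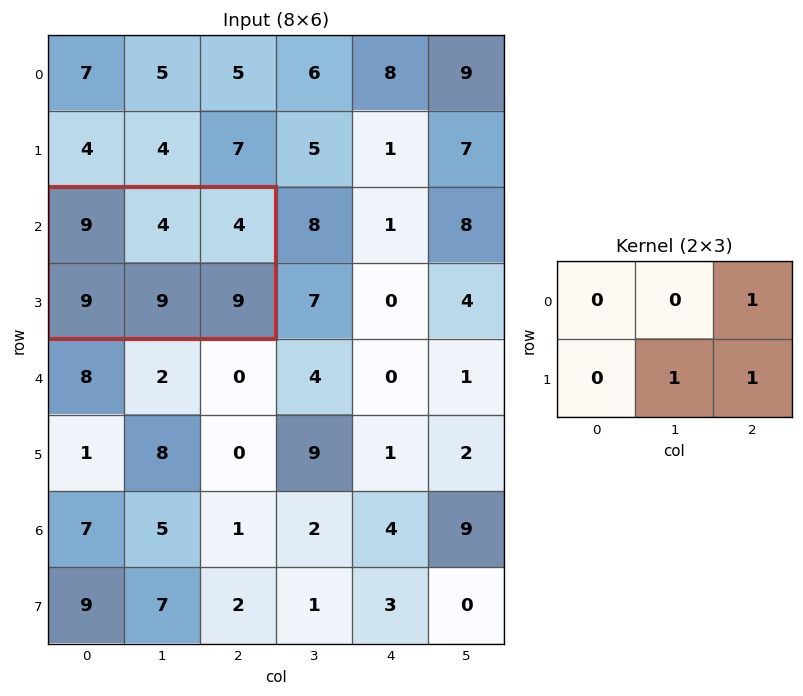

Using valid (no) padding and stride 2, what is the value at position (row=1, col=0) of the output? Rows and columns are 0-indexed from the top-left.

The receptive field on the input at this output position is [9 4 4 / 9 9 9]. Elementwise product with the kernel and sum: 4·1 + 9·1 + 9·1.

22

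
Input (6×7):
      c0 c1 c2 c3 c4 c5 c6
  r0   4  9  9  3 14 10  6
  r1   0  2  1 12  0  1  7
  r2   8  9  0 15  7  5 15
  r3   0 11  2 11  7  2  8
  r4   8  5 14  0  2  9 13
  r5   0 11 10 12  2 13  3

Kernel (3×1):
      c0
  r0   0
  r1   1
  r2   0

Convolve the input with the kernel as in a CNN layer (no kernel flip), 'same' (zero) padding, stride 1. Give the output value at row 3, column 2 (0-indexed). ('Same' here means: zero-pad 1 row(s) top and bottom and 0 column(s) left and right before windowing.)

The receptive field on the zero-padded input at this output position is [0 / 2 / 14]. Elementwise product with the kernel and sum: 2·1.

2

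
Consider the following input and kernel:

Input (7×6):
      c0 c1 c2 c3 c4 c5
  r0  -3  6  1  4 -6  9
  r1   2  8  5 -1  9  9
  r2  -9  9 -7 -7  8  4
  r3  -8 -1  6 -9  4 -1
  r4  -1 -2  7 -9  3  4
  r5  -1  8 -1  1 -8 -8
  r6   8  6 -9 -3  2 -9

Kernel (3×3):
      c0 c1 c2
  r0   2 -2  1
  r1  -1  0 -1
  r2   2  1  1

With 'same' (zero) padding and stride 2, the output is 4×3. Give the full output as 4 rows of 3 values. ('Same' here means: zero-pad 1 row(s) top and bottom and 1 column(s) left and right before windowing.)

Output[0,0]: The receptive field on the zero-padded input at this output position is [0 0 0 / 0 -3 6 / 0 2 8]. Elementwise product with the kernel and sum: 0·2 + 0·-2 + 0·1 + 0·-1 + 6·-1 + 0·2 + 2·1 + 8·1.

4 10 3
-14 -2 -23
24 4 -36
4 16 22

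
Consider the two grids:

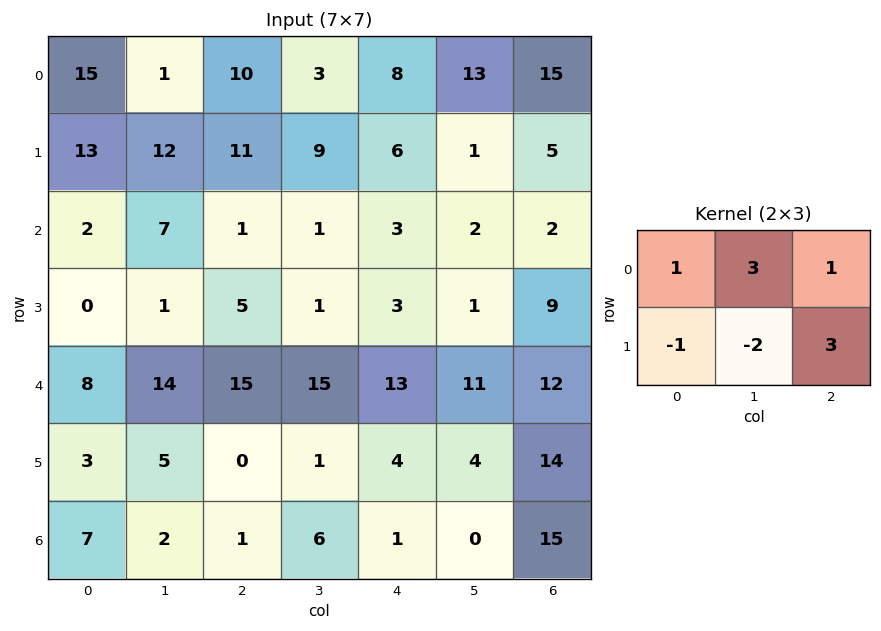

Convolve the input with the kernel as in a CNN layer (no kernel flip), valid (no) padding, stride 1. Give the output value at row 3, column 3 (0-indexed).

3

The receptive field on the input at this output position is [1 3 1 / 15 13 11]. Elementwise product with the kernel and sum: 1·1 + 3·3 + 1·1 + 15·-1 + 13·-2 + 11·3.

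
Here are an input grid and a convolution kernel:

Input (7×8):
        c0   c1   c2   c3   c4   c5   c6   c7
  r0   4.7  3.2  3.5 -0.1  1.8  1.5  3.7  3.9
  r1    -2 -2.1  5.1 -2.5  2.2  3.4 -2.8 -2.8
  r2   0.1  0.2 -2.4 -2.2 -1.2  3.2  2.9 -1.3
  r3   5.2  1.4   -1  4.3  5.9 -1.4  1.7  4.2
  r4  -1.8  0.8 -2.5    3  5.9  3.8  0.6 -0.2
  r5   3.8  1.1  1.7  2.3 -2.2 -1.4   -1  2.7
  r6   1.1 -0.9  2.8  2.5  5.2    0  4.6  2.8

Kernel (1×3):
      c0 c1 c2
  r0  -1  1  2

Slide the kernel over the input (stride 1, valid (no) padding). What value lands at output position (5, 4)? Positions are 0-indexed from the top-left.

The receptive field on the input at this output position is [-2.2 -1.4 -1]. Elementwise product with the kernel and sum: -2.2·-1 + -1.4·1 + -1·2.

-1.2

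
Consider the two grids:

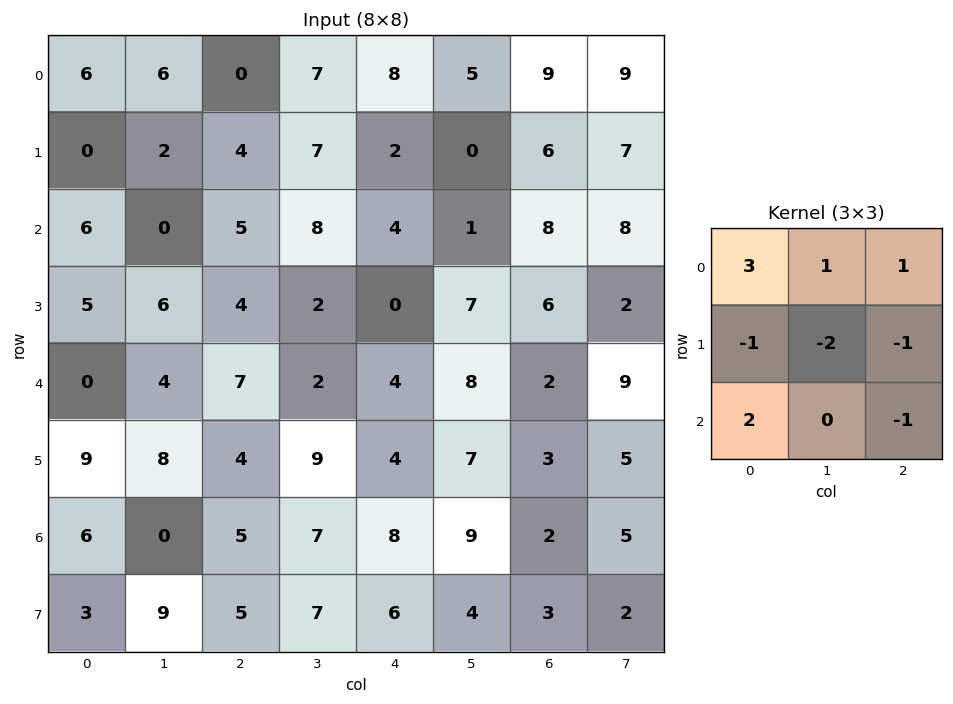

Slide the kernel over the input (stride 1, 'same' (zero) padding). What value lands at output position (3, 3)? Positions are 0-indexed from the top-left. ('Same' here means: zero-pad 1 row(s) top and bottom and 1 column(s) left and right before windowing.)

29

The receptive field on the zero-padded input at this output position is [5 8 4 / 4 2 0 / 7 2 4]. Elementwise product with the kernel and sum: 5·3 + 8·1 + 4·1 + 4·-1 + 2·-2 + 0·-1 + 7·2 + 4·-1.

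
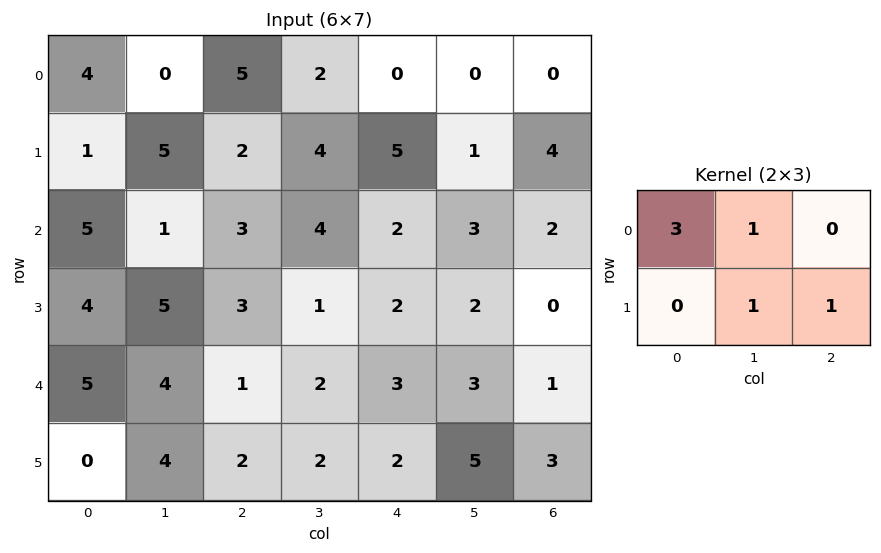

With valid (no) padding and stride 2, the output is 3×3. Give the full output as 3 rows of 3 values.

19 26 5
24 16 11
25 9 20

Output[0,0]: The receptive field on the input at this output position is [4 0 5 / 1 5 2]. Elementwise product with the kernel and sum: 4·3 + 0·1 + 5·1 + 2·1.
Output[0,1]: The receptive field on the input at this output position is [5 2 0 / 2 4 5]. Elementwise product with the kernel and sum: 5·3 + 2·1 + 4·1 + 5·1.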